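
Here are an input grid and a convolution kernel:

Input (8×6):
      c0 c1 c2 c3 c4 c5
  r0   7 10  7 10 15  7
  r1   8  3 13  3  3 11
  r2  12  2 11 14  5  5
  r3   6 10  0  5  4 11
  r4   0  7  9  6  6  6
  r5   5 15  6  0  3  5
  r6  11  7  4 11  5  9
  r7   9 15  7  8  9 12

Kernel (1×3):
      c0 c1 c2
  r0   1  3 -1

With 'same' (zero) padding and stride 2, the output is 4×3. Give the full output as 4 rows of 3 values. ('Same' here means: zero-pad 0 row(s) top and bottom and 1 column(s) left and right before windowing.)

11 21 48
34 21 24
-7 28 18
26 8 17

Output[0,0]: The receptive field on the zero-padded input at this output position is [0 7 10]. Elementwise product with the kernel and sum: 0·1 + 7·3 + 10·-1.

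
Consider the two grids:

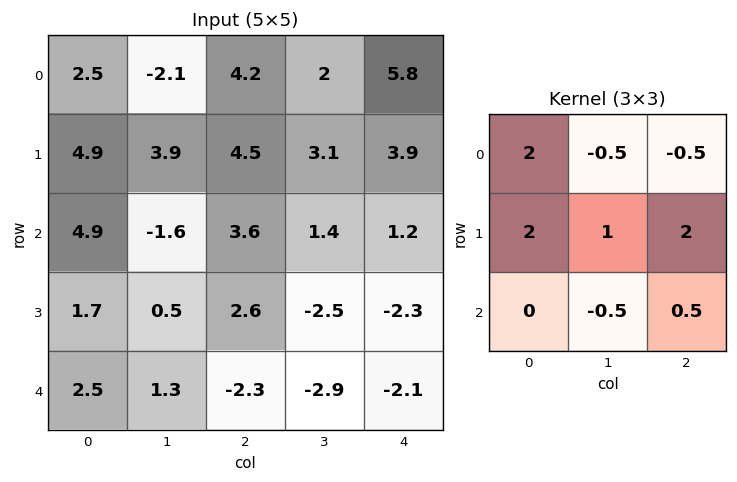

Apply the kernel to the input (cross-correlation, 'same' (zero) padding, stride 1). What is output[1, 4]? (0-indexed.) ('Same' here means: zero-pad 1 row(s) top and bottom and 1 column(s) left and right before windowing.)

10.6

The receptive field on the zero-padded input at this output position is [2 5.8 0 / 3.1 3.9 0 / 1.4 1.2 0]. Elementwise product with the kernel and sum: 2·2 + 5.8·-0.5 + 0·-0.5 + 3.1·2 + 3.9·1 + 0·2 + 1.2·-0.5 + 0·0.5.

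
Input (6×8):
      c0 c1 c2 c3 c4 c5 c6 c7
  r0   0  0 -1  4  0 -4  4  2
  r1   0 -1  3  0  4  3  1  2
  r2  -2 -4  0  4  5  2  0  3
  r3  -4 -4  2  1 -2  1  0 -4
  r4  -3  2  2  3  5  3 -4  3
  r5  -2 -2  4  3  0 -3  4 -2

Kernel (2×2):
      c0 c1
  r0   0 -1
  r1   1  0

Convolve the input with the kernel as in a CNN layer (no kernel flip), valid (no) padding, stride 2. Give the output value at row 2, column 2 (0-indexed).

-3

The receptive field on the input at this output position is [5 3 / 0 -3]. Elementwise product with the kernel and sum: 3·-1 + 0·1.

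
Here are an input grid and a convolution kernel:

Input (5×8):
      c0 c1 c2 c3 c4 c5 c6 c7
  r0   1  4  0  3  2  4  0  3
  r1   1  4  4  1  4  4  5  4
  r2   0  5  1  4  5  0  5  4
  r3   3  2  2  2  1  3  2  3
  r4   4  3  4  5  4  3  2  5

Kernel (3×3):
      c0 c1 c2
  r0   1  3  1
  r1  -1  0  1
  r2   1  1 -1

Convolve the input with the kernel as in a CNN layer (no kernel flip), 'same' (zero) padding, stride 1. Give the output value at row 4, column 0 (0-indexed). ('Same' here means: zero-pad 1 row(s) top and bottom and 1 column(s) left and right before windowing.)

The receptive field on the zero-padded input at this output position is [0 3 2 / 0 4 3 / 0 0 0]. Elementwise product with the kernel and sum: 0·1 + 3·3 + 2·1 + 0·-1 + 3·1 + 0·1 + 0·1 + 0·-1.

14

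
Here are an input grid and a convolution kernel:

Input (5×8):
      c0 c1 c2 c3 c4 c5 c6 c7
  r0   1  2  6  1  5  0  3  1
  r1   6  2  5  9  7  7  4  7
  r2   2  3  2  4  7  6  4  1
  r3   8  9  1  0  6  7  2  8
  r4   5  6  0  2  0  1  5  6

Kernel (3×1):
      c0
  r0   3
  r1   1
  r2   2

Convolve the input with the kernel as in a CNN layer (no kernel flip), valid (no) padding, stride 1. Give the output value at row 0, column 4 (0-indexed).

The receptive field on the input at this output position is [5 / 7 / 7]. Elementwise product with the kernel and sum: 5·3 + 7·1 + 7·2.

36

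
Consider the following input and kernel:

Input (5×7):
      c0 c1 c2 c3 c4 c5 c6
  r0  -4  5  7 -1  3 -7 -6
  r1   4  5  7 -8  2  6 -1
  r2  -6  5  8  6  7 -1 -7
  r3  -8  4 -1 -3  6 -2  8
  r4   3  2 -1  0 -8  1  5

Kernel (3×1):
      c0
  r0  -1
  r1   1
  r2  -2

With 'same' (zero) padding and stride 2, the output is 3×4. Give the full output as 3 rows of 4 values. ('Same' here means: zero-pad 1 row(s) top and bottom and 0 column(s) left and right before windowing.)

-12 -7 -1 -4
6 3 -7 -22
11 0 -14 -3

Output[0,0]: The receptive field on the zero-padded input at this output position is [0 / -4 / 4]. Elementwise product with the kernel and sum: 0·-1 + -4·1 + 4·-2.
Output[0,1]: The receptive field on the zero-padded input at this output position is [0 / 7 / 7]. Elementwise product with the kernel and sum: 0·-1 + 7·1 + 7·-2.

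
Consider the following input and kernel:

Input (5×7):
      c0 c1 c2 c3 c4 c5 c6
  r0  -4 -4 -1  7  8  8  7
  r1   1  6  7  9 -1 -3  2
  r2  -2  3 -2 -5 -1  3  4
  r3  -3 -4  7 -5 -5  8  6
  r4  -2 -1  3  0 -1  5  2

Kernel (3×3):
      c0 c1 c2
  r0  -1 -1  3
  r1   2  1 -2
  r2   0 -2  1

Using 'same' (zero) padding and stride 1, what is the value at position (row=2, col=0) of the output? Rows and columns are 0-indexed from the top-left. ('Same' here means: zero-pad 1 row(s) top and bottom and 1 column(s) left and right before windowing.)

The receptive field on the zero-padded input at this output position is [0 1 6 / 0 -2 3 / 0 -3 -4]. Elementwise product with the kernel and sum: 0·-1 + 1·-1 + 6·3 + 0·2 + -2·1 + 3·-2 + -3·-2 + -4·1.

11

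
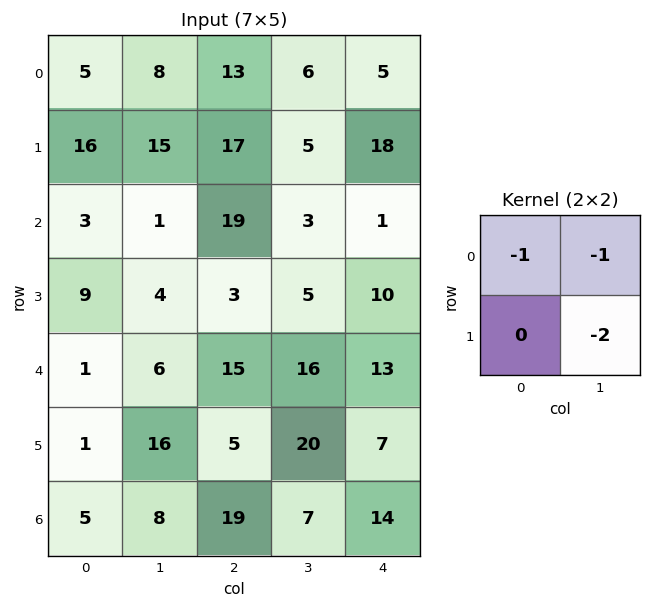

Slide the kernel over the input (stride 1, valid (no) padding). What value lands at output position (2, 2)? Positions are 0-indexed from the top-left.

The receptive field on the input at this output position is [19 3 / 3 5]. Elementwise product with the kernel and sum: 19·-1 + 3·-1 + 5·-2.

-32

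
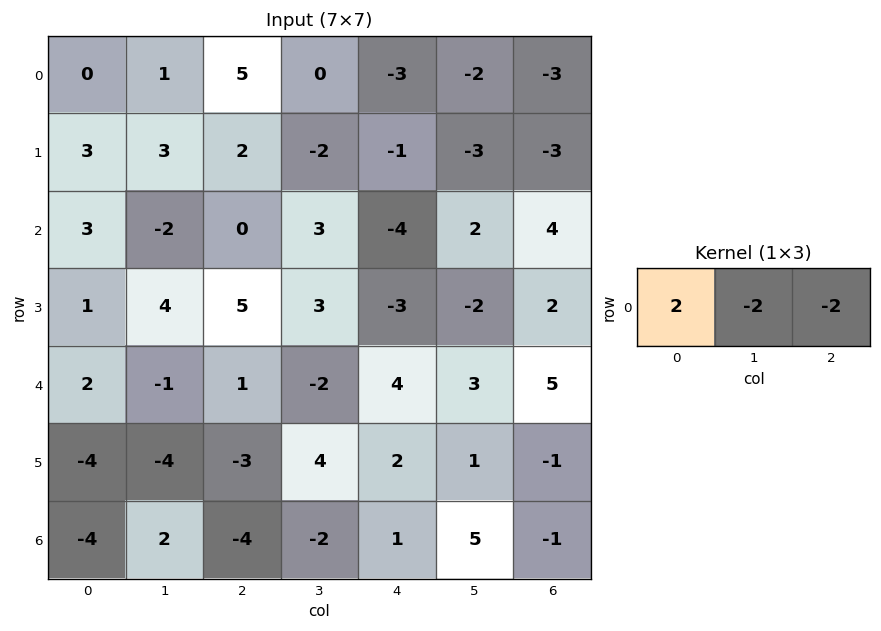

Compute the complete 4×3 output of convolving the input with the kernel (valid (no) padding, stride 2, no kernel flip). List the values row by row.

Output[0,0]: The receptive field on the input at this output position is [0 1 5]. Elementwise product with the kernel and sum: 0·2 + 1·-2 + 5·-2.
Output[0,1]: The receptive field on the input at this output position is [5 0 -3]. Elementwise product with the kernel and sum: 5·2 + 0·-2 + -3·-2.

-12 16 4
10 2 -20
4 -2 -8
-4 -6 -6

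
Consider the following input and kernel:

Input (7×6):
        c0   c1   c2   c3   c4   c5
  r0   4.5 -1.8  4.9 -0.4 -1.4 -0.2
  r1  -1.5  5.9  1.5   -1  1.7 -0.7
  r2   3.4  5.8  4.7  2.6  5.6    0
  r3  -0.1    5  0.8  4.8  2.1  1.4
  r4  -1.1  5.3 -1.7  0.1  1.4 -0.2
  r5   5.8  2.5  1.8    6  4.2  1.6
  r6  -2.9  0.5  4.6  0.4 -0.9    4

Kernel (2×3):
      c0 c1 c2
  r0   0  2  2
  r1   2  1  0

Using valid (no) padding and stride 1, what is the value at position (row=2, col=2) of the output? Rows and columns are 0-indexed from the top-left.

The receptive field on the input at this output position is [4.7 2.6 5.6 / 0.8 4.8 2.1]. Elementwise product with the kernel and sum: 2.6·2 + 5.6·2 + 0.8·2 + 4.8·1.

22.8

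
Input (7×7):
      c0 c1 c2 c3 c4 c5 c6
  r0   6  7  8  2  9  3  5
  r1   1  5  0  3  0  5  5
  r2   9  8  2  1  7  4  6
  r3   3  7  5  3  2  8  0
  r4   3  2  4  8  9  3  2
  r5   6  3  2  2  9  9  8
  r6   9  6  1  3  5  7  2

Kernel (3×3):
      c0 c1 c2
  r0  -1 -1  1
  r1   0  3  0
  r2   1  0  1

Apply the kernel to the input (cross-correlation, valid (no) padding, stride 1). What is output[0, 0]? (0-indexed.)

21

The receptive field on the input at this output position is [6 7 8 / 1 5 0 / 9 8 2]. Elementwise product with the kernel and sum: 6·-1 + 7·-1 + 8·1 + 5·3 + 9·1 + 2·1.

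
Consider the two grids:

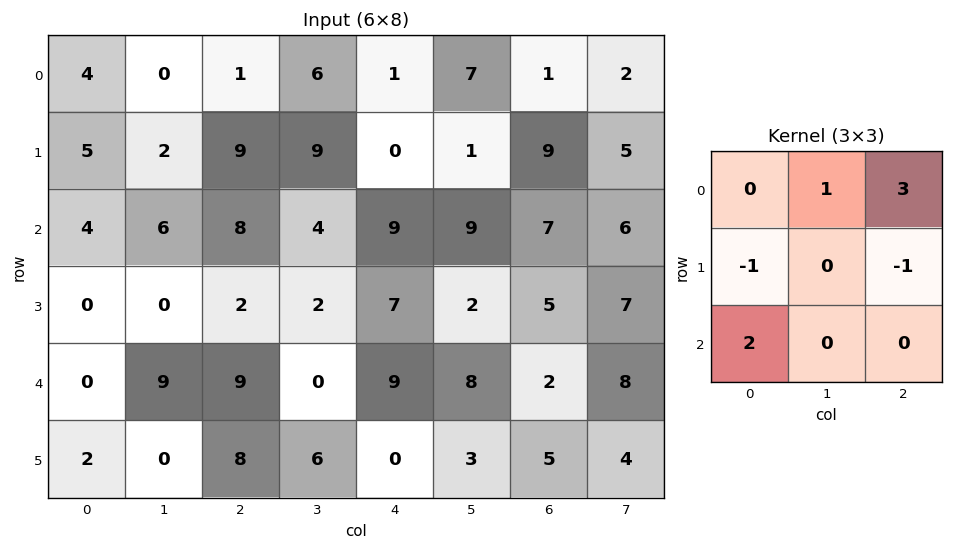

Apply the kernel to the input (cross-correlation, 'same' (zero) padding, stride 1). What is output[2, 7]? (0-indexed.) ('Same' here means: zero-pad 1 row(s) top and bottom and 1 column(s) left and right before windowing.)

The receptive field on the zero-padded input at this output position is [9 5 0 / 7 6 0 / 5 7 0]. Elementwise product with the kernel and sum: 5·1 + 0·3 + 7·-1 + 0·-1 + 5·2.

8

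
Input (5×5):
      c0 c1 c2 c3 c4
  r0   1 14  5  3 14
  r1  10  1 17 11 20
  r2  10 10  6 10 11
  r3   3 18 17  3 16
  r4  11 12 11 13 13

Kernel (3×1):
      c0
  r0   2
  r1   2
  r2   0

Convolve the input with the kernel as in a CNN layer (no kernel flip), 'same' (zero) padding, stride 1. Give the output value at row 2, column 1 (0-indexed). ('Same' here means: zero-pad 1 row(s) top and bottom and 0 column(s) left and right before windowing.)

22

The receptive field on the zero-padded input at this output position is [1 / 10 / 18]. Elementwise product with the kernel and sum: 1·2 + 10·2.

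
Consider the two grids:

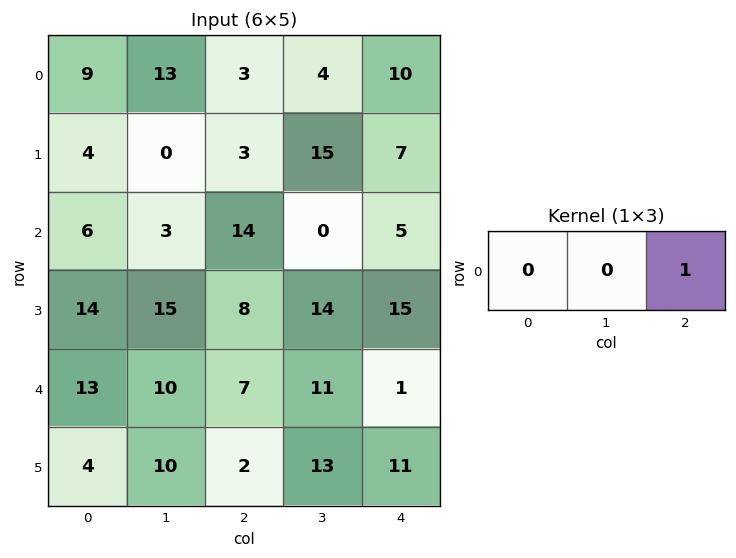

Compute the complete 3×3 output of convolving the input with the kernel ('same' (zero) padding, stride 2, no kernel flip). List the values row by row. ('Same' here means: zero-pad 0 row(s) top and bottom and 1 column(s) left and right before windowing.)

Output[0,0]: The receptive field on the zero-padded input at this output position is [0 9 13]. Elementwise product with the kernel and sum: 13·1.
Output[0,1]: The receptive field on the zero-padded input at this output position is [13 3 4]. Elementwise product with the kernel and sum: 4·1.

13 4 0
3 0 0
10 11 0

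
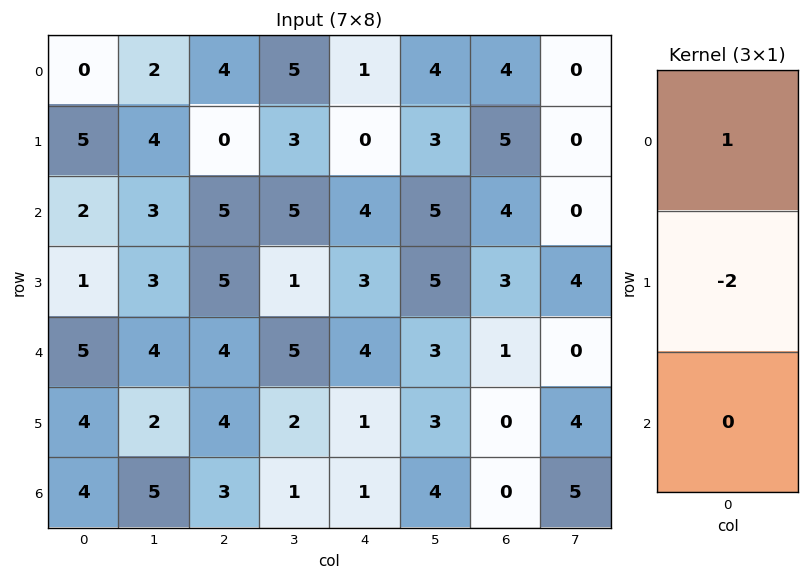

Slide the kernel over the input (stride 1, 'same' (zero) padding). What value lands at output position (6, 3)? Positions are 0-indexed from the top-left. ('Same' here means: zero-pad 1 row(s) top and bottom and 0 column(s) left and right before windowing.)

The receptive field on the zero-padded input at this output position is [2 / 1 / 0]. Elementwise product with the kernel and sum: 2·1 + 1·-2.

0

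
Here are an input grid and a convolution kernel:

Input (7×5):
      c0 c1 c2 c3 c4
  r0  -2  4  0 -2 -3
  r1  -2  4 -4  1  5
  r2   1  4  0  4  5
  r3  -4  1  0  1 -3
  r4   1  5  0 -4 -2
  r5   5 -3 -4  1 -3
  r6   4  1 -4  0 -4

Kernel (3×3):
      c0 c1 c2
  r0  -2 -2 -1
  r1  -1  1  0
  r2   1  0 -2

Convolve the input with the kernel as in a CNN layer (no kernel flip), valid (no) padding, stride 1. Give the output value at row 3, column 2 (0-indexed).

The receptive field on the input at this output position is [0 1 -3 / 0 -4 -2 / -4 1 -3]. Elementwise product with the kernel and sum: 0·-2 + 1·-2 + -3·-1 + 0·-1 + -4·1 + -4·1 + -3·-2.

-1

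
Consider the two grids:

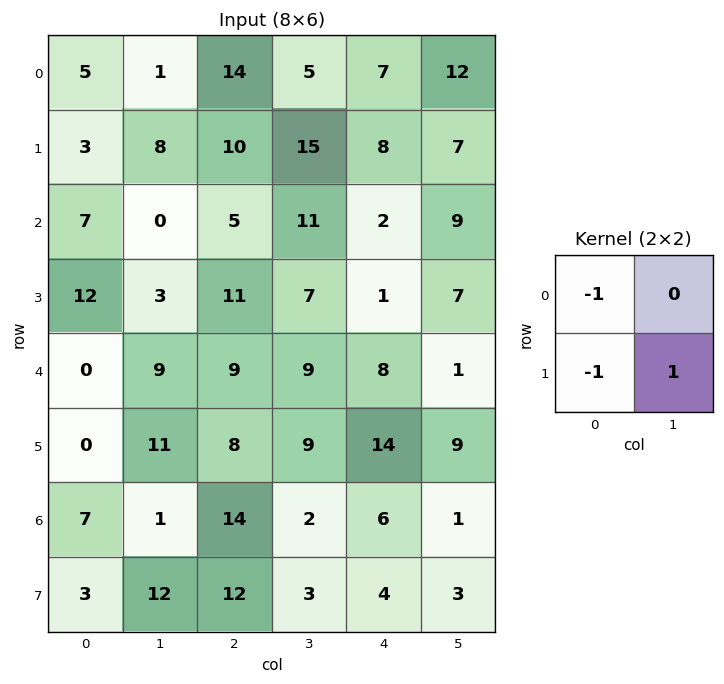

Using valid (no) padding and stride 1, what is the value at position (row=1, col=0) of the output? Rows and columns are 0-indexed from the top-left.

The receptive field on the input at this output position is [3 8 / 7 0]. Elementwise product with the kernel and sum: 3·-1 + 7·-1 + 0·1.

-10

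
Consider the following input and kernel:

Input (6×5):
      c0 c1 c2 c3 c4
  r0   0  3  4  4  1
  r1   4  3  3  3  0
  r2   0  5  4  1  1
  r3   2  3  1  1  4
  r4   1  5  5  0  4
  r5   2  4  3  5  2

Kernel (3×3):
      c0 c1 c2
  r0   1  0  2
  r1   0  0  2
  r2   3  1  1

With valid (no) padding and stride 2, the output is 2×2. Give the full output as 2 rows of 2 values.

23 20
23 33

Output[0,0]: The receptive field on the input at this output position is [0 3 4 / 4 3 3 / 0 5 4]. Elementwise product with the kernel and sum: 0·1 + 4·2 + 3·2 + 0·3 + 5·1 + 4·1.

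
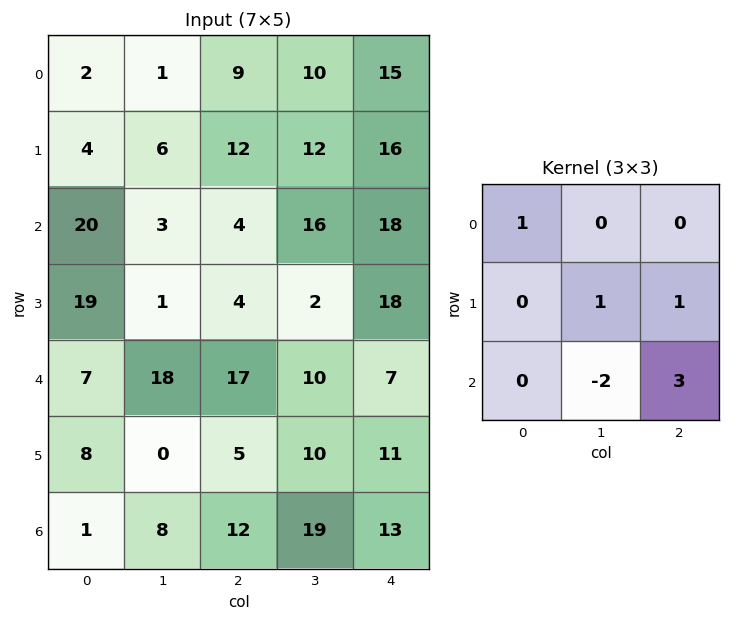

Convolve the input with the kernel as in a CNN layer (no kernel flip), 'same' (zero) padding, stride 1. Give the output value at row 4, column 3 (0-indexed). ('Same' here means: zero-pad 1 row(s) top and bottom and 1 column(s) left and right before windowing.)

34

The receptive field on the zero-padded input at this output position is [4 2 18 / 17 10 7 / 5 10 11]. Elementwise product with the kernel and sum: 4·1 + 10·1 + 7·1 + 10·-2 + 11·3.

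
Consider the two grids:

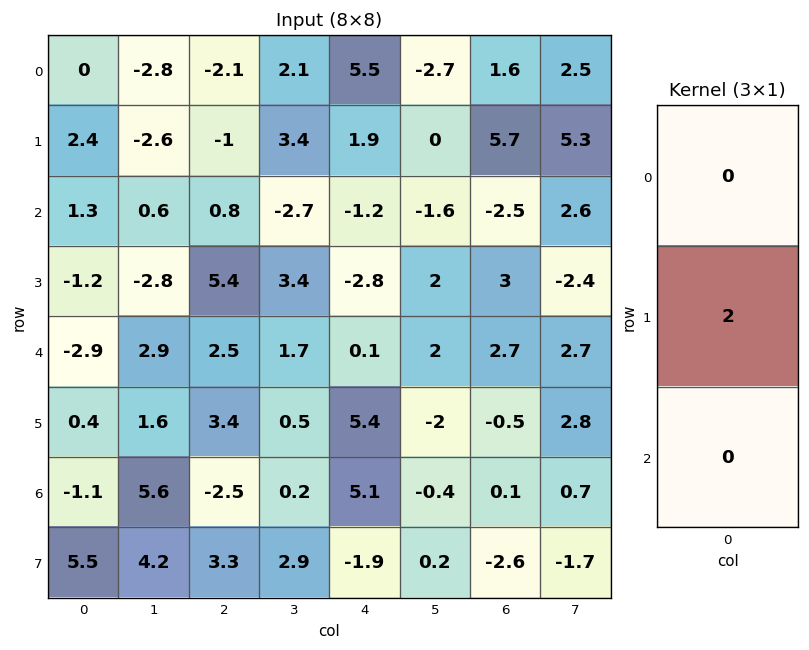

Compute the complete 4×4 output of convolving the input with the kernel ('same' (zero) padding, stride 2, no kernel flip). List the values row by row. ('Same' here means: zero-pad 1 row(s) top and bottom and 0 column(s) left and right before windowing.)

0 -4.2 11 3.2
2.6 1.6 -2.4 -5
-5.8 5 0.2 5.4
-2.2 -5 10.2 0.2

Output[0,0]: The receptive field on the zero-padded input at this output position is [0 / 0 / 2.4]. Elementwise product with the kernel and sum: 0·2.
Output[0,1]: The receptive field on the zero-padded input at this output position is [0 / -2.1 / -1]. Elementwise product with the kernel and sum: -2.1·2.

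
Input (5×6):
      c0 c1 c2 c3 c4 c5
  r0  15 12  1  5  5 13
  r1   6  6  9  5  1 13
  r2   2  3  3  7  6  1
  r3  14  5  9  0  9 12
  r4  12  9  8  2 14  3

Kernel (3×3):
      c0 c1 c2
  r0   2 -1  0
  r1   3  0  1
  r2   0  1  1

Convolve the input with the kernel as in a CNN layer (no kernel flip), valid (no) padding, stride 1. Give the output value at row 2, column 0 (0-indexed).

69

The receptive field on the input at this output position is [2 3 3 / 14 5 9 / 12 9 8]. Elementwise product with the kernel and sum: 2·2 + 3·-1 + 14·3 + 9·1 + 9·1 + 8·1.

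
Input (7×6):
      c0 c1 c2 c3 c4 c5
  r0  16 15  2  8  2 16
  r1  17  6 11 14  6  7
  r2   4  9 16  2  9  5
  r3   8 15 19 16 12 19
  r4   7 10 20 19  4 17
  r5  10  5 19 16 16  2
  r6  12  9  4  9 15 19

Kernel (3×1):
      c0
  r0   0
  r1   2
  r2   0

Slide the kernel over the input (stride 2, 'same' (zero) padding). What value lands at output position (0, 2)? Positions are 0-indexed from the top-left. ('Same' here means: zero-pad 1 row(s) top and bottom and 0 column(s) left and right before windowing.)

4

The receptive field on the zero-padded input at this output position is [0 / 2 / 6]. Elementwise product with the kernel and sum: 2·2.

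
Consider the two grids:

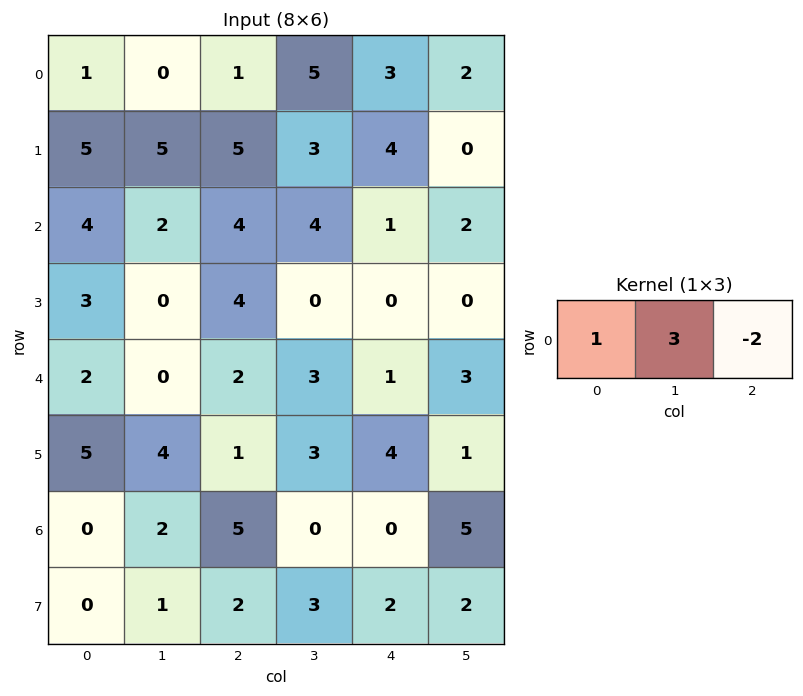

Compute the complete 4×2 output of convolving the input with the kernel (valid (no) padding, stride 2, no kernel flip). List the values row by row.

Output[0,0]: The receptive field on the input at this output position is [1 0 1]. Elementwise product with the kernel and sum: 1·1 + 0·3 + 1·-2.

-1 10
2 14
-2 9
-4 5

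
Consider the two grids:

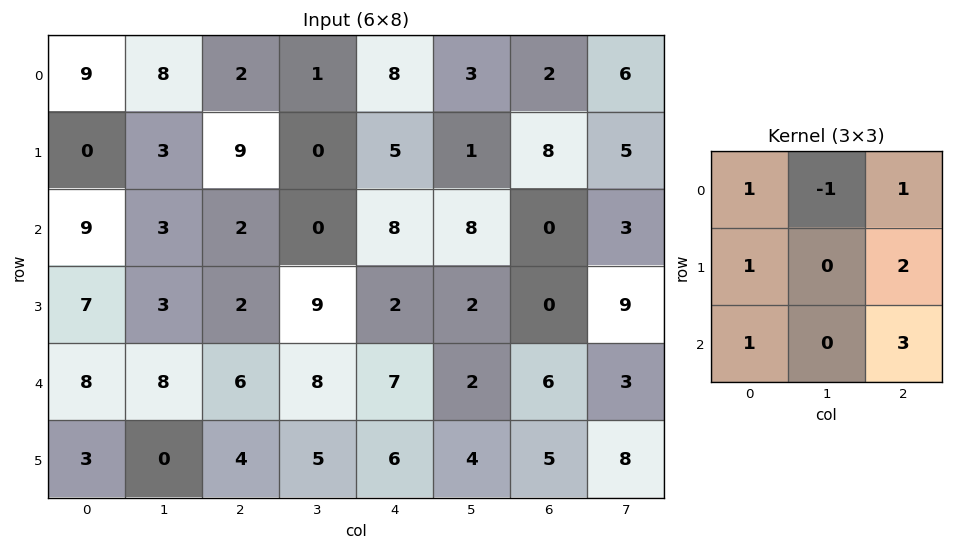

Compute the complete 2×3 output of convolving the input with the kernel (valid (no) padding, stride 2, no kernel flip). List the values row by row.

Output[0,0]: The receptive field on the input at this output position is [9 8 2 / 0 3 9 / 9 3 2]. Elementwise product with the kernel and sum: 9·1 + 8·-1 + 2·1 + 0·1 + 9·2 + 9·1 + 2·3.

36 54 36
45 43 27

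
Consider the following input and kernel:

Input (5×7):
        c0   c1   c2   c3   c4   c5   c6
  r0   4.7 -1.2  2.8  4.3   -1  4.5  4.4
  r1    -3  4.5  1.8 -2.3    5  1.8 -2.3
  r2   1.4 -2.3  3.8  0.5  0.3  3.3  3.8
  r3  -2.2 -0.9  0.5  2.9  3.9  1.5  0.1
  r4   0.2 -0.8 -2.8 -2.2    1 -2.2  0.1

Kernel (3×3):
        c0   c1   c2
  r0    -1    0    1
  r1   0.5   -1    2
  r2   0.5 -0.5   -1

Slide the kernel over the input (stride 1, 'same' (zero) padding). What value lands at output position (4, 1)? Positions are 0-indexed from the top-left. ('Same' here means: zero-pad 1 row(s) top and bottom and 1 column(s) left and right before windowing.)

-2

The receptive field on the zero-padded input at this output position is [-2.2 -0.9 0.5 / 0.2 -0.8 -2.8 / 0 0 0]. Elementwise product with the kernel and sum: -2.2·-1 + 0.5·1 + 0.2·0.5 + -0.8·-1 + -2.8·2 + 0·0.5 + 0·-0.5 + 0·-1.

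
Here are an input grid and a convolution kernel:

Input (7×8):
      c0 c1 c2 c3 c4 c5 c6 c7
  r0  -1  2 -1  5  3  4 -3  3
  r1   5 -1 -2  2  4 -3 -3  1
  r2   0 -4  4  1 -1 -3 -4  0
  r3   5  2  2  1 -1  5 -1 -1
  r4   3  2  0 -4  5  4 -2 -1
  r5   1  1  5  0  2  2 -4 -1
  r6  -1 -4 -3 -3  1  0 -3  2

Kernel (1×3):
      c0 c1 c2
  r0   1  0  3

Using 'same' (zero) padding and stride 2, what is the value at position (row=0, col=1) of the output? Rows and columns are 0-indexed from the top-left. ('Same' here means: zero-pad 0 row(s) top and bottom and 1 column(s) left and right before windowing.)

The receptive field on the zero-padded input at this output position is [2 -1 5]. Elementwise product with the kernel and sum: 2·1 + 5·3.

17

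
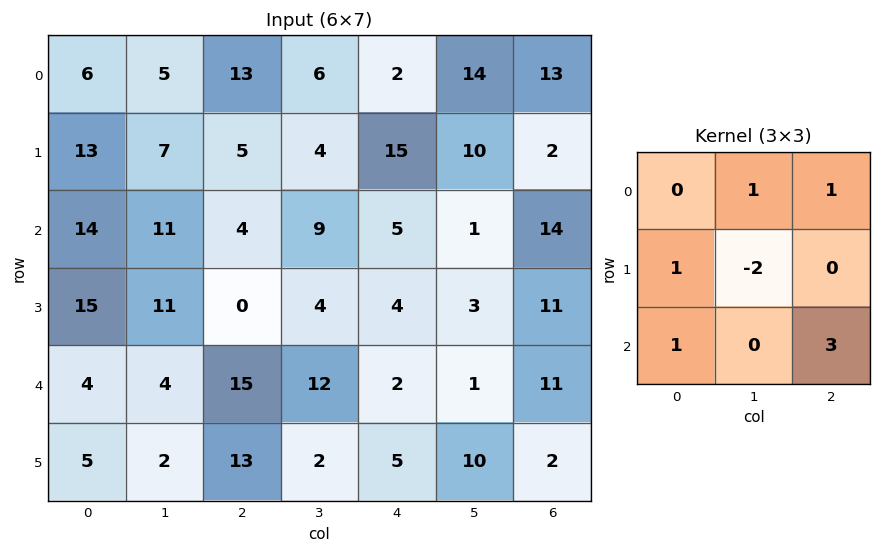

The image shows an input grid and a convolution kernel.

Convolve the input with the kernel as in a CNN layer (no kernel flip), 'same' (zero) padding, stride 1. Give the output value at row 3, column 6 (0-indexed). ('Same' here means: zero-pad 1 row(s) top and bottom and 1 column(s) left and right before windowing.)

-4

The receptive field on the zero-padded input at this output position is [1 14 0 / 3 11 0 / 1 11 0]. Elementwise product with the kernel and sum: 14·1 + 0·1 + 3·1 + 11·-2 + 1·1 + 0·3.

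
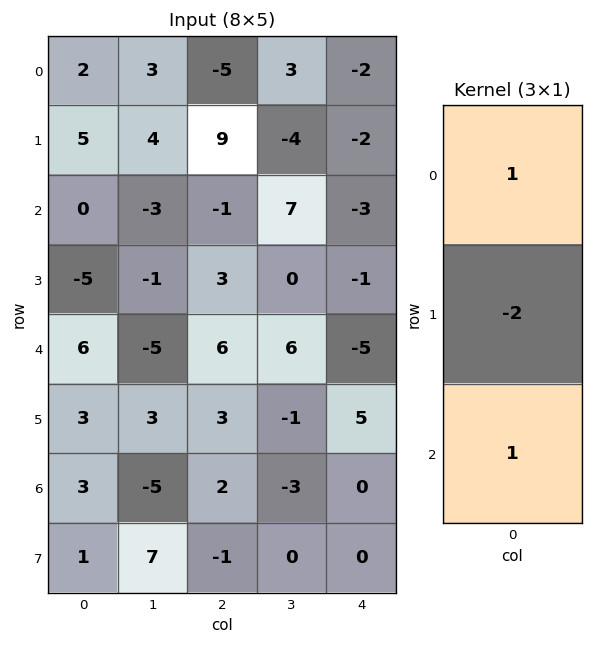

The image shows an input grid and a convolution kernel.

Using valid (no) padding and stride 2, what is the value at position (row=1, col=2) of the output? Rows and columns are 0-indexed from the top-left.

-6

The receptive field on the input at this output position is [-3 / -1 / -5]. Elementwise product with the kernel and sum: -3·1 + -1·-2 + -5·1.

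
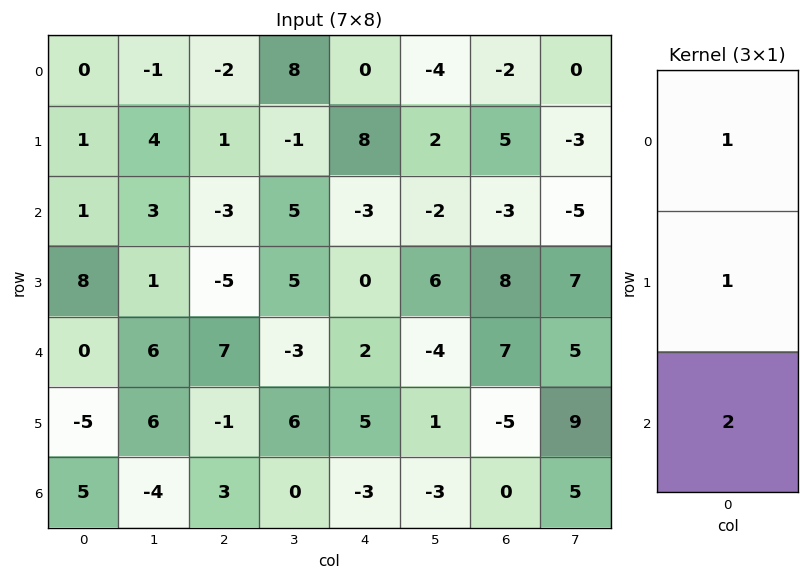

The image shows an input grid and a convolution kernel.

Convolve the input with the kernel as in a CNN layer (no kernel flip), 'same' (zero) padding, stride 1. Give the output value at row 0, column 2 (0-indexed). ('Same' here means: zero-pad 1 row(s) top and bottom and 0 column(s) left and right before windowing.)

The receptive field on the zero-padded input at this output position is [0 / -2 / 1]. Elementwise product with the kernel and sum: 0·1 + -2·1 + 1·2.

0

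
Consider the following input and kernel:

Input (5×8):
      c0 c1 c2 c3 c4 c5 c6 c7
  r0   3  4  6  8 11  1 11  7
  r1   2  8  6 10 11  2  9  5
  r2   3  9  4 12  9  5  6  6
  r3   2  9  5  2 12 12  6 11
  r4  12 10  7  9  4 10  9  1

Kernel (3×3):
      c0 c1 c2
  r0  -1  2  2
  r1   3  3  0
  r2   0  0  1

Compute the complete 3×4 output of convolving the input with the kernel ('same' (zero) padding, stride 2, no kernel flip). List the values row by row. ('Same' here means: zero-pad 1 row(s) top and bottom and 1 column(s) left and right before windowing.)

Output[0,0]: The receptive field on the zero-padded input at this output position is [0 0 0 / 0 3 4 / 0 2 8]. Elementwise product with the kernel and sum: 0·-1 + 0·2 + 0·2 + 0·3 + 3·3 + 8·1.

17 40 59 41
38 65 91 70
58 56 85 79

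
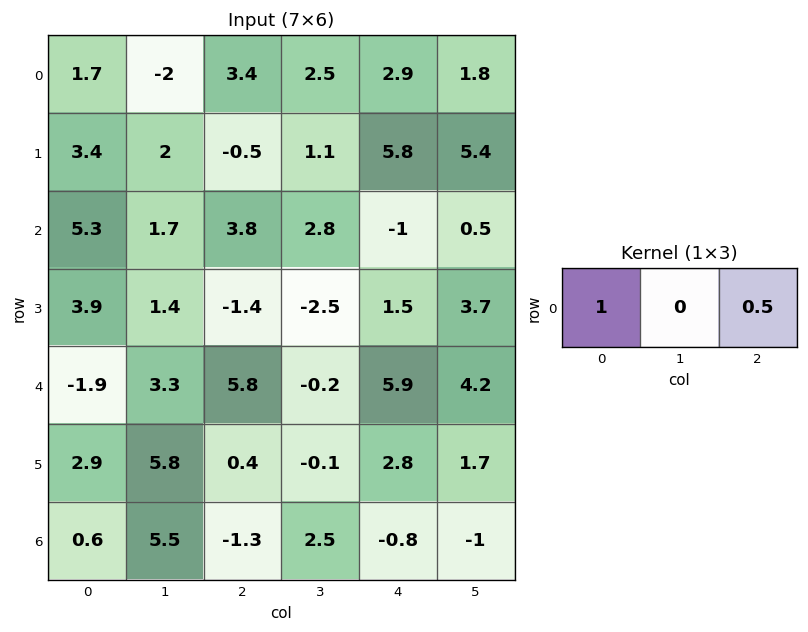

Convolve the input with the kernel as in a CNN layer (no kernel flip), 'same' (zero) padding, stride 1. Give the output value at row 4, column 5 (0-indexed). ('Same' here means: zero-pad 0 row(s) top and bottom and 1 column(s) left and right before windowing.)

The receptive field on the zero-padded input at this output position is [5.9 4.2 0]. Elementwise product with the kernel and sum: 5.9·1 + 0·0.5.

5.9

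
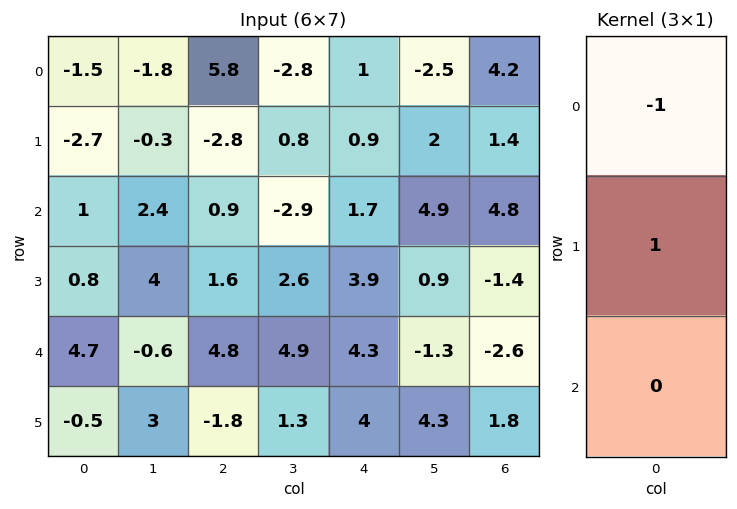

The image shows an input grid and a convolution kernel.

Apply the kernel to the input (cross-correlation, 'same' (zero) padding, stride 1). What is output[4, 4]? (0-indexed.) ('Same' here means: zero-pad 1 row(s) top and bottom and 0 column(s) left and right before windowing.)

The receptive field on the zero-padded input at this output position is [3.9 / 4.3 / 4]. Elementwise product with the kernel and sum: 3.9·-1 + 4.3·1.

0.4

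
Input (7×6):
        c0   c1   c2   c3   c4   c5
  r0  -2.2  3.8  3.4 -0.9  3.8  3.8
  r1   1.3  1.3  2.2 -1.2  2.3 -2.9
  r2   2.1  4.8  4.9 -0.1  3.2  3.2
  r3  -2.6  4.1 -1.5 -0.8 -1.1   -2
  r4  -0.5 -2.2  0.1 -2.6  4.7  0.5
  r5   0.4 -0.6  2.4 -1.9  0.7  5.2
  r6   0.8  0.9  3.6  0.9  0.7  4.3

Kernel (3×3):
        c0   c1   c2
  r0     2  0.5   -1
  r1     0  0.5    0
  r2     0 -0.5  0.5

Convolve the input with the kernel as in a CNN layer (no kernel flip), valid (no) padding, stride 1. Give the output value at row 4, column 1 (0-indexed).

-1.9

The receptive field on the input at this output position is [-2.2 0.1 -2.6 / -0.6 2.4 -1.9 / 0.9 3.6 0.9]. Elementwise product with the kernel and sum: -2.2·2 + 0.1·0.5 + -2.6·-1 + 2.4·0.5 + 3.6·-0.5 + 0.9·0.5.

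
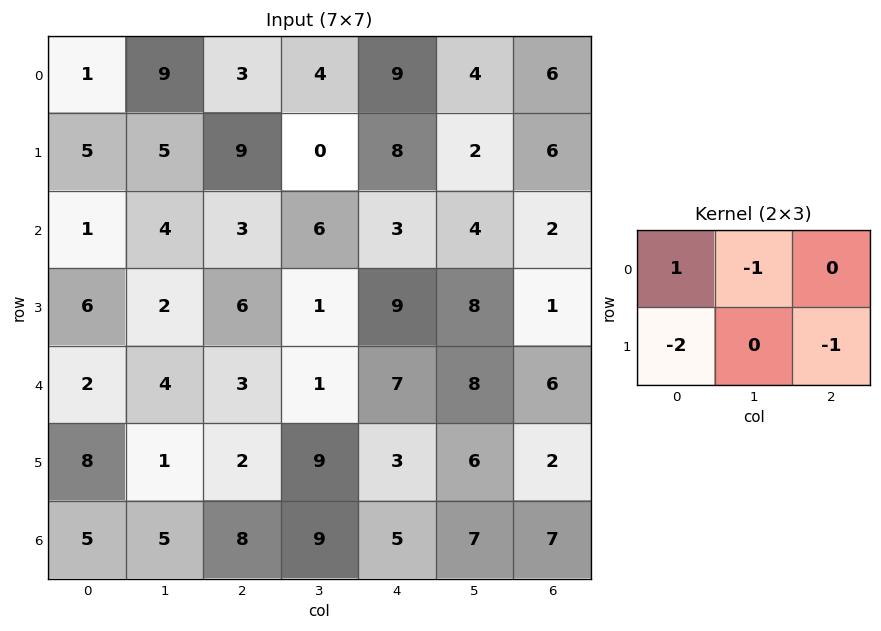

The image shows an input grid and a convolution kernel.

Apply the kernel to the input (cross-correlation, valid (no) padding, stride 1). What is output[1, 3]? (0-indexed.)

The receptive field on the input at this output position is [0 8 2 / 6 3 4]. Elementwise product with the kernel and sum: 0·1 + 8·-1 + 6·-2 + 4·-1.

-24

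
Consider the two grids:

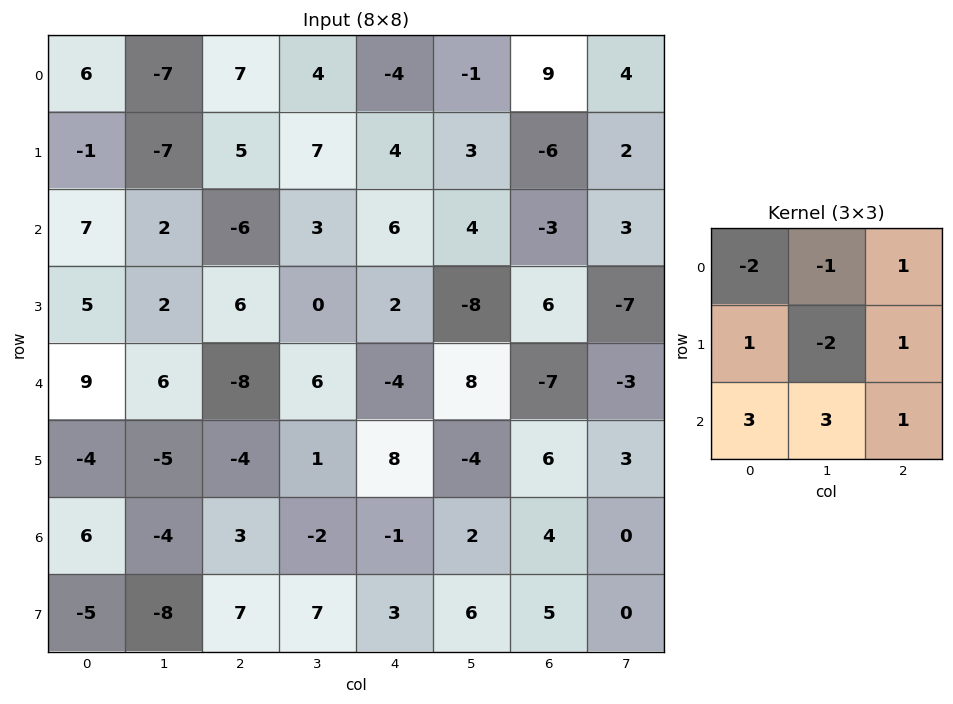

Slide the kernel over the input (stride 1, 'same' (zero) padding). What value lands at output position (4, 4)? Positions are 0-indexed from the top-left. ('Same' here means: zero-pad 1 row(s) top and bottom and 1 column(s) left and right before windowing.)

35

The receptive field on the zero-padded input at this output position is [0 2 -8 / 6 -4 8 / 1 8 -4]. Elementwise product with the kernel and sum: 0·-2 + 2·-1 + -8·1 + 6·1 + -4·-2 + 8·1 + 1·3 + 8·3 + -4·1.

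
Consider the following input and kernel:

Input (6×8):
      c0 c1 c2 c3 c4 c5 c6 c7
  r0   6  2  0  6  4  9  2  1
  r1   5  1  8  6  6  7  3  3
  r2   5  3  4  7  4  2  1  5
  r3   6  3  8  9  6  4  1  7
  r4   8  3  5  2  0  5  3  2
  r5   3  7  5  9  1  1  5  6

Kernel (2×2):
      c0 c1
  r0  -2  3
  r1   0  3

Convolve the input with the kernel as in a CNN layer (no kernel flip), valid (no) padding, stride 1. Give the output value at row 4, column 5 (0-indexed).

The receptive field on the input at this output position is [5 3 / 1 5]. Elementwise product with the kernel and sum: 5·-2 + 3·3 + 5·3.

14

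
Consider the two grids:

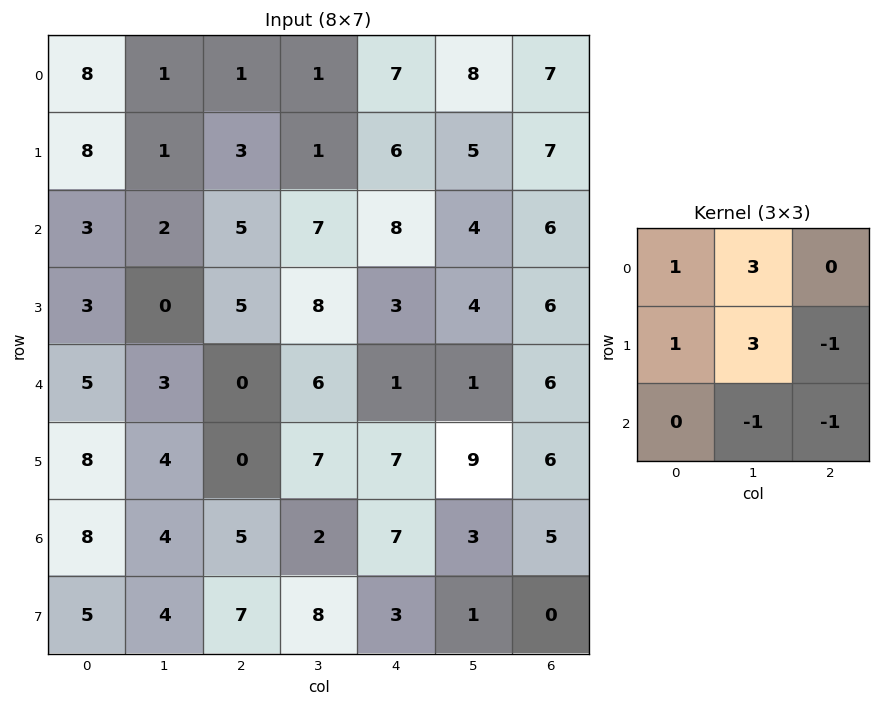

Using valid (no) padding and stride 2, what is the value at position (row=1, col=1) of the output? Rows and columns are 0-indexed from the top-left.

45

The receptive field on the input at this output position is [5 7 8 / 5 8 3 / 0 6 1]. Elementwise product with the kernel and sum: 5·1 + 7·3 + 5·1 + 8·3 + 3·-1 + 6·-1 + 1·-1.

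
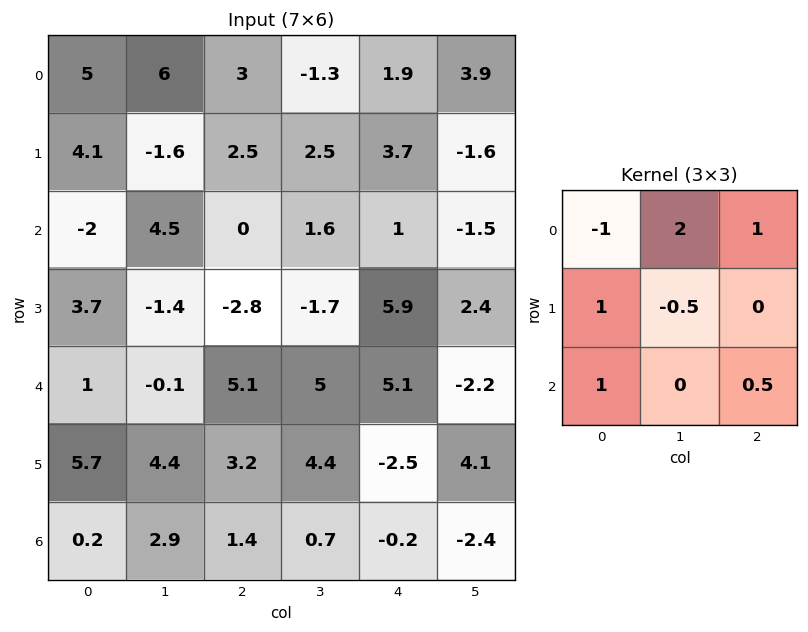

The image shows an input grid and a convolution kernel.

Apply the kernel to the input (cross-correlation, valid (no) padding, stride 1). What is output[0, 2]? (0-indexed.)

The receptive field on the input at this output position is [3 -1.3 1.9 / 2.5 2.5 3.7 / 0 1.6 1]. Elementwise product with the kernel and sum: 3·-1 + -1.3·2 + 1.9·1 + 2.5·1 + 2.5·-0.5 + 0·1 + 1·0.5.

-1.95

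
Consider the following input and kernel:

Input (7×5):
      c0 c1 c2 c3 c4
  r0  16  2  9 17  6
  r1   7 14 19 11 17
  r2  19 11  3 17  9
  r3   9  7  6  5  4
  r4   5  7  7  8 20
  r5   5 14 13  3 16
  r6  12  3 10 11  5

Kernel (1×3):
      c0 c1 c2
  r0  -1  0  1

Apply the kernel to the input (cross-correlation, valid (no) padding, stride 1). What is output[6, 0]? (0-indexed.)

-2

The receptive field on the input at this output position is [12 3 10]. Elementwise product with the kernel and sum: 12·-1 + 10·1.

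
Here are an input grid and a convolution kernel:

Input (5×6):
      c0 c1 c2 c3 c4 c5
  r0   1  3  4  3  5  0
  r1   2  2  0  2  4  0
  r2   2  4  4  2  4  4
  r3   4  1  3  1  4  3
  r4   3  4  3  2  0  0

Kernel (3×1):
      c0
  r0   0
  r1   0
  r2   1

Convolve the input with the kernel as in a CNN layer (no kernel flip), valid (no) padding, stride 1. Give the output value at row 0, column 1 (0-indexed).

The receptive field on the input at this output position is [3 / 2 / 4]. Elementwise product with the kernel and sum: 4·1.

4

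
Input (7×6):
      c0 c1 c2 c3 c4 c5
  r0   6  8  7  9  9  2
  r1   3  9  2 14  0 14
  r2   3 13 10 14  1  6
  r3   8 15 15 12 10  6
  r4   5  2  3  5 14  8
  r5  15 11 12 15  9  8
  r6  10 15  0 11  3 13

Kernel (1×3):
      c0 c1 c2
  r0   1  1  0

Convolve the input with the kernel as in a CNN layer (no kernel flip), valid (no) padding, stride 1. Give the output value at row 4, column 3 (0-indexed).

The receptive field on the input at this output position is [5 14 8]. Elementwise product with the kernel and sum: 5·1 + 14·1.

19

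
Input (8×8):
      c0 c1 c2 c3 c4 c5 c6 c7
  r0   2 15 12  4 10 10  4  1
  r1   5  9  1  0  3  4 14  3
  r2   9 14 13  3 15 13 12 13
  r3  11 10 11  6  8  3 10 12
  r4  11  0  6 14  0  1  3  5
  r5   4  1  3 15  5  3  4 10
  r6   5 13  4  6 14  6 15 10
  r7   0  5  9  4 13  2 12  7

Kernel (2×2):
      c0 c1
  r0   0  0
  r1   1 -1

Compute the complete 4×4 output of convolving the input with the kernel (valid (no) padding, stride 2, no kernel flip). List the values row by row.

Output[0,0]: The receptive field on the input at this output position is [2 15 / 5 9]. Elementwise product with the kernel and sum: 5·1 + 9·-1.

-4 1 -1 11
1 5 5 -2
3 -12 2 -6
-5 5 11 5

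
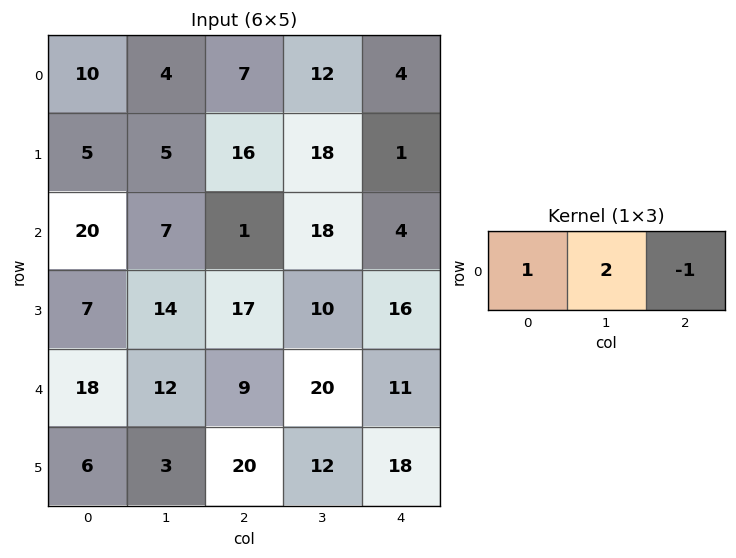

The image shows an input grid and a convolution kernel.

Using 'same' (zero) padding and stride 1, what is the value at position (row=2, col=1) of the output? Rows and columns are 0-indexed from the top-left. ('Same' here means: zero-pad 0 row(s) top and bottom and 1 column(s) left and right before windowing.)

33

The receptive field on the zero-padded input at this output position is [20 7 1]. Elementwise product with the kernel and sum: 20·1 + 7·2 + 1·-1.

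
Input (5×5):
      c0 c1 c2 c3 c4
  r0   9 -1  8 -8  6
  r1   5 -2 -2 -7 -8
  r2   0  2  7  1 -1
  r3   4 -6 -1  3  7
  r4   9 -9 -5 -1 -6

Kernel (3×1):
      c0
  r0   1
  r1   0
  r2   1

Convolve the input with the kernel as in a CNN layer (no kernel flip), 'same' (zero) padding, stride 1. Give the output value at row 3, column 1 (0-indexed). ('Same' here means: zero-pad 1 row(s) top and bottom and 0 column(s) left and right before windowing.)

-7

The receptive field on the zero-padded input at this output position is [2 / -6 / -9]. Elementwise product with the kernel and sum: 2·1 + -9·1.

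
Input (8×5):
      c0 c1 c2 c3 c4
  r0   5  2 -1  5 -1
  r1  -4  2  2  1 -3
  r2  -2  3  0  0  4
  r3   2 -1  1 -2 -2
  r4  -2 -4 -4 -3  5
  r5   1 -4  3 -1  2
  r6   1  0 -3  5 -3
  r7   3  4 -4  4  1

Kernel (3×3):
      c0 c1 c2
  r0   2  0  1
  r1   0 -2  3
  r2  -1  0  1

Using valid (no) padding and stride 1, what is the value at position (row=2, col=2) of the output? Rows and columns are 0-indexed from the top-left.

11

The receptive field on the input at this output position is [0 0 4 / 1 -2 -2 / -4 -3 5]. Elementwise product with the kernel and sum: 0·2 + 4·1 + -2·-2 + -2·3 + -4·-1 + 5·1.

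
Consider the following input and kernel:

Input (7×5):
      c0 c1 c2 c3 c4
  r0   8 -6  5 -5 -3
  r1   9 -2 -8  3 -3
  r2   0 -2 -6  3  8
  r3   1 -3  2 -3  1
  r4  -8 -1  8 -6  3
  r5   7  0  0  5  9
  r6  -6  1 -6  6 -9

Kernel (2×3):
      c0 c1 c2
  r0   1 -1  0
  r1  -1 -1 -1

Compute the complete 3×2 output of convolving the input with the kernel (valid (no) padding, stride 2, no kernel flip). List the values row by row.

15 18
2 -9
-14 0

Output[0,0]: The receptive field on the input at this output position is [8 -6 5 / 9 -2 -8]. Elementwise product with the kernel and sum: 8·1 + -6·-1 + 9·-1 + -2·-1 + -8·-1.
Output[0,1]: The receptive field on the input at this output position is [5 -5 -3 / -8 3 -3]. Elementwise product with the kernel and sum: 5·1 + -5·-1 + -8·-1 + 3·-1 + -3·-1.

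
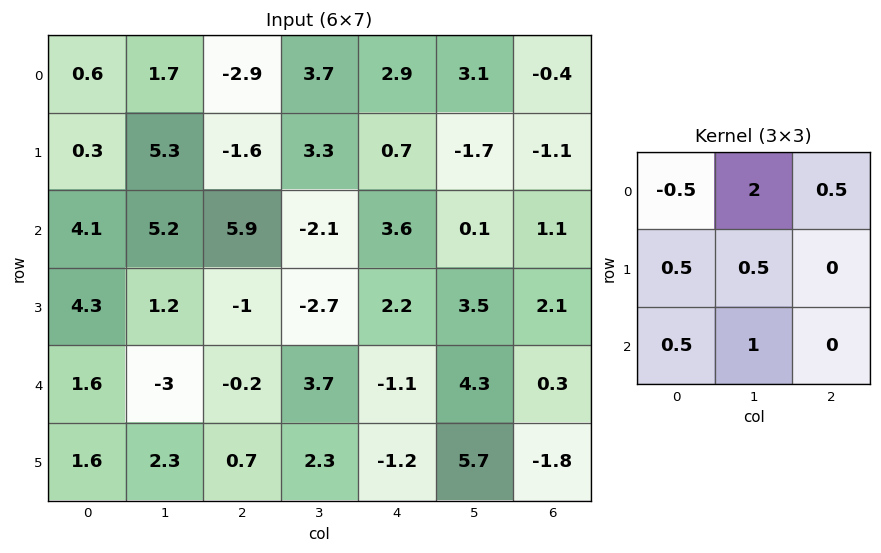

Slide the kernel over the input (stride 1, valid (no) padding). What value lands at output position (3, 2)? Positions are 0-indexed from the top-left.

The receptive field on the input at this output position is [-1 -2.7 2.2 / -0.2 3.7 -1.1 / 0.7 2.3 -1.2]. Elementwise product with the kernel and sum: -1·-0.5 + -2.7·2 + 2.2·0.5 + -0.2·0.5 + 3.7·0.5 + 0.7·0.5 + 2.3·1.

0.6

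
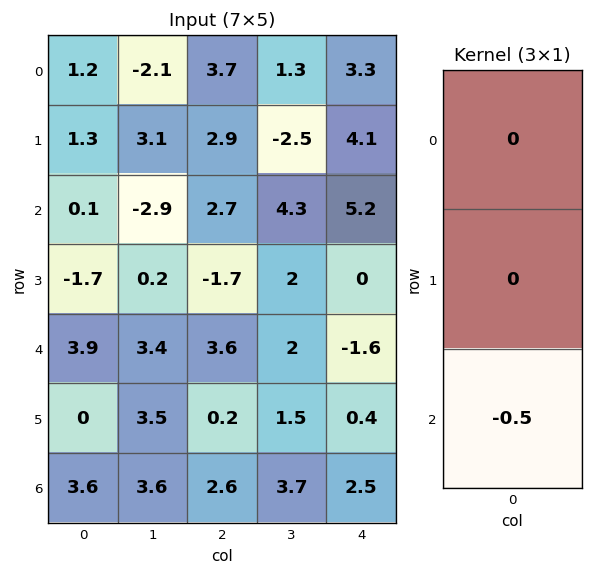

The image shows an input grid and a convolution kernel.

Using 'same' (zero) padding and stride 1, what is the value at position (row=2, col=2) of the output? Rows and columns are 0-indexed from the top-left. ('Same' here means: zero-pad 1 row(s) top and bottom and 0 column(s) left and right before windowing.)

0.85

The receptive field on the zero-padded input at this output position is [2.9 / 2.7 / -1.7]. Elementwise product with the kernel and sum: -1.7·-0.5.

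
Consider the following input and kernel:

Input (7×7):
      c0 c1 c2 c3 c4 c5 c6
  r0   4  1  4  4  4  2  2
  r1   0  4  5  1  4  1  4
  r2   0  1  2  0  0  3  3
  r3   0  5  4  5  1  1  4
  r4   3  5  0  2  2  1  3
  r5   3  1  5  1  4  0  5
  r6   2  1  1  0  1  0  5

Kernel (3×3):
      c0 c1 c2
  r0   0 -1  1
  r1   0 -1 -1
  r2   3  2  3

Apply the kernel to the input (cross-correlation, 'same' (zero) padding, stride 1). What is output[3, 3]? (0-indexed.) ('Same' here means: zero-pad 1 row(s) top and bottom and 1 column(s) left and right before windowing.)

4

The receptive field on the zero-padded input at this output position is [2 0 0 / 4 5 1 / 0 2 2]. Elementwise product with the kernel and sum: 0·-1 + 0·1 + 5·-1 + 1·-1 + 0·3 + 2·2 + 2·3.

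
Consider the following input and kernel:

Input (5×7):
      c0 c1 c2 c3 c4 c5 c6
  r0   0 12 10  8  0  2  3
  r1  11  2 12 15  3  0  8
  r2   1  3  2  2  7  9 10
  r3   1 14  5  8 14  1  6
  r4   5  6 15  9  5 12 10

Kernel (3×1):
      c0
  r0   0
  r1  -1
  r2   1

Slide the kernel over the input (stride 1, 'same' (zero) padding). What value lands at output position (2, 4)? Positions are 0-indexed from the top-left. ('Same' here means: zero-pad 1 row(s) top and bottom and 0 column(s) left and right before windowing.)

7

The receptive field on the zero-padded input at this output position is [3 / 7 / 14]. Elementwise product with the kernel and sum: 7·-1 + 14·1.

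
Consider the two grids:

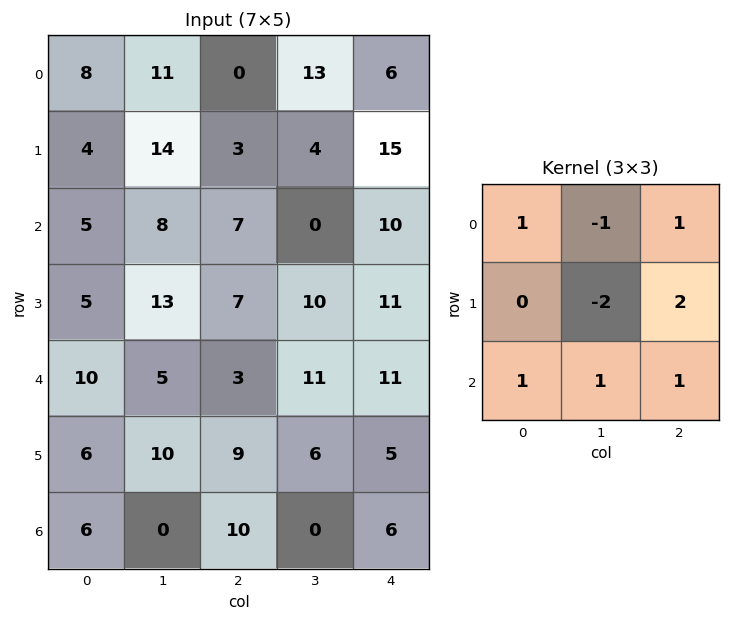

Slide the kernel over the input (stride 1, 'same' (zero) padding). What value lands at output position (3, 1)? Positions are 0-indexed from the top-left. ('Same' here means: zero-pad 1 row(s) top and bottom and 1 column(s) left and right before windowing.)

10

The receptive field on the zero-padded input at this output position is [5 8 7 / 5 13 7 / 10 5 3]. Elementwise product with the kernel and sum: 5·1 + 8·-1 + 7·1 + 13·-2 + 7·2 + 10·1 + 5·1 + 3·1.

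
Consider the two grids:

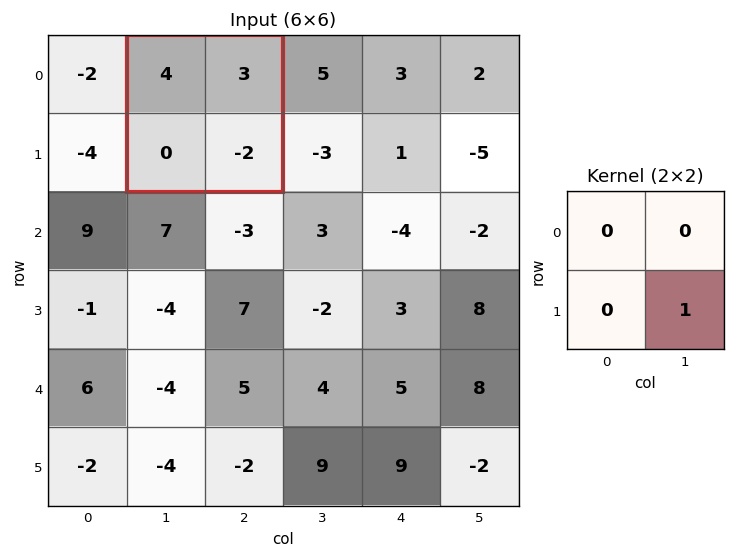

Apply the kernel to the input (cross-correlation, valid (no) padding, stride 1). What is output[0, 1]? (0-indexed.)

-2

The receptive field on the input at this output position is [4 3 / 0 -2]. Elementwise product with the kernel and sum: -2·1.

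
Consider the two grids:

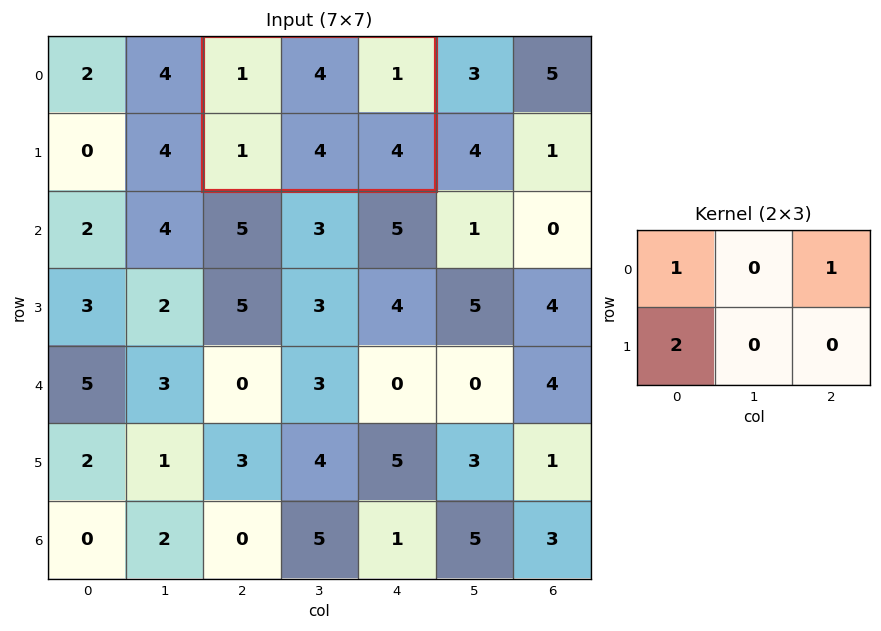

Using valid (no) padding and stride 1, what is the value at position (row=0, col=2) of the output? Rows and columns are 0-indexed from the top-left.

The receptive field on the input at this output position is [1 4 1 / 1 4 4]. Elementwise product with the kernel and sum: 1·1 + 1·1 + 1·2.

4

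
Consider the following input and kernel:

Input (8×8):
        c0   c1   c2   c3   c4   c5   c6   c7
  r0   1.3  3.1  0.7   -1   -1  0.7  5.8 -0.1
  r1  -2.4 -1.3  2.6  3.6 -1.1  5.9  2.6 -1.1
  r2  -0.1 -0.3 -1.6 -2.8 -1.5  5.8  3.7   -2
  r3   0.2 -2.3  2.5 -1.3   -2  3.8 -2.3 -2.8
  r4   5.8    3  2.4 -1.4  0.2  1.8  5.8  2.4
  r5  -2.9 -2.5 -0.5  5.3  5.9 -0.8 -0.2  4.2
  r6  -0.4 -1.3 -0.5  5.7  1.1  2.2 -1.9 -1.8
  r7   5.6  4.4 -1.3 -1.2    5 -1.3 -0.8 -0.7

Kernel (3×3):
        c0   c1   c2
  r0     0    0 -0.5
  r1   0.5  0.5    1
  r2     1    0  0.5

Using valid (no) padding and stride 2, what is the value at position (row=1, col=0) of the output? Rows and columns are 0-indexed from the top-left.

The receptive field on the input at this output position is [-0.1 -0.3 -1.6 / 0.2 -2.3 2.5 / 5.8 3 2.4]. Elementwise product with the kernel and sum: -1.6·-0.5 + 0.2·0.5 + -2.3·0.5 + 2.5·1 + 5.8·1 + 2.4·0.5.

9.25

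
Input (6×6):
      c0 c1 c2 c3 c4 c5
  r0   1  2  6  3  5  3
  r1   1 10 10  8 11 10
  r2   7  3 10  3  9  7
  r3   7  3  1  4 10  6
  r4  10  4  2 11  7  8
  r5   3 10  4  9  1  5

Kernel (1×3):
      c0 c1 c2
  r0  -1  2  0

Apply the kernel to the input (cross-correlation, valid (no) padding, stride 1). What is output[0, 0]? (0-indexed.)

3

The receptive field on the input at this output position is [1 2 6]. Elementwise product with the kernel and sum: 1·-1 + 2·2.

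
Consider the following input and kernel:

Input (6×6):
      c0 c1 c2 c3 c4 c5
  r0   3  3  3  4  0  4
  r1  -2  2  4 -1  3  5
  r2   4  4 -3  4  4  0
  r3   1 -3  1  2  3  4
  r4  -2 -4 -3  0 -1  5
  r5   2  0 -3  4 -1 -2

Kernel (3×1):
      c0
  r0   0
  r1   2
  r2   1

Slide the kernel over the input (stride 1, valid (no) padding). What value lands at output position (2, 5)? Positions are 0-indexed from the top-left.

13

The receptive field on the input at this output position is [0 / 4 / 5]. Elementwise product with the kernel and sum: 4·2 + 5·1.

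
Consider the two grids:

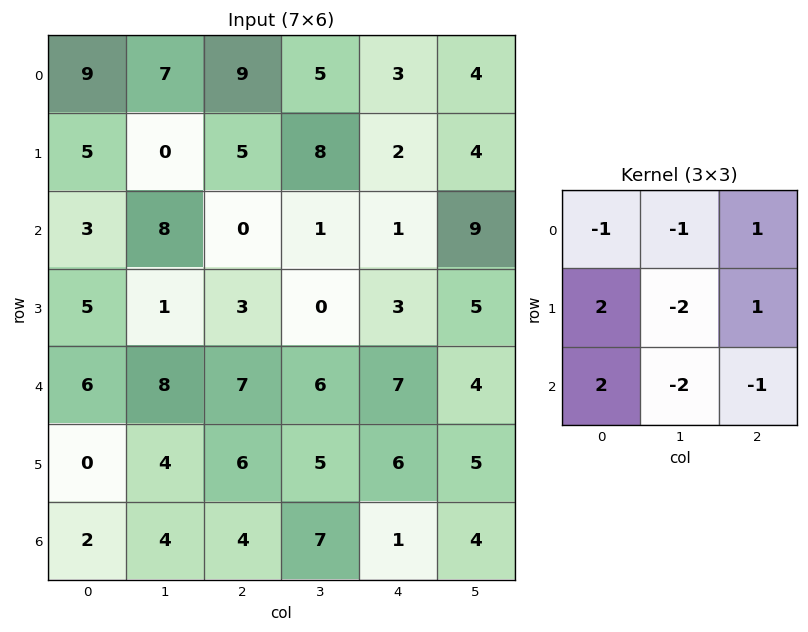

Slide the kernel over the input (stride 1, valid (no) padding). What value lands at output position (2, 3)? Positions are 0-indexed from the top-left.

The receptive field on the input at this output position is [1 1 9 / 0 3 5 / 6 7 4]. Elementwise product with the kernel and sum: 1·-1 + 1·-1 + 9·1 + 0·2 + 3·-2 + 5·1 + 6·2 + 7·-2 + 4·-1.

0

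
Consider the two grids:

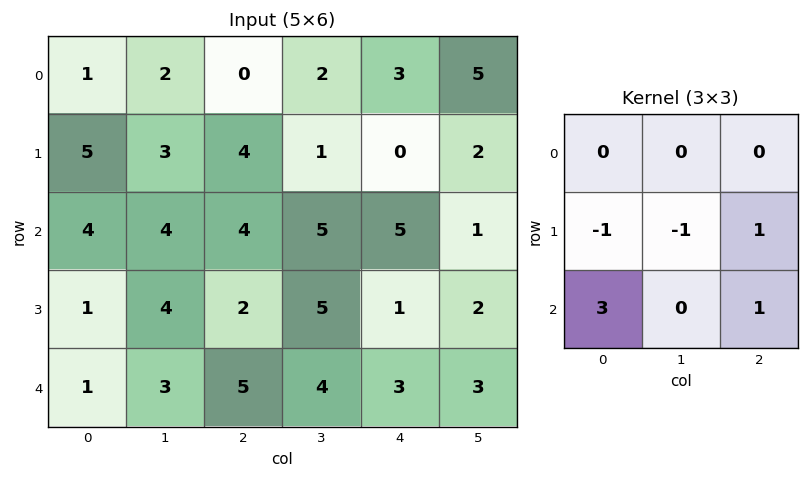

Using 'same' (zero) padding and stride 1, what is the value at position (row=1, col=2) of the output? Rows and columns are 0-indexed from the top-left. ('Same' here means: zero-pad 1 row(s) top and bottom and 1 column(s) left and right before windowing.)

11

The receptive field on the zero-padded input at this output position is [2 0 2 / 3 4 1 / 4 4 5]. Elementwise product with the kernel and sum: 3·-1 + 4·-1 + 1·1 + 4·3 + 5·1.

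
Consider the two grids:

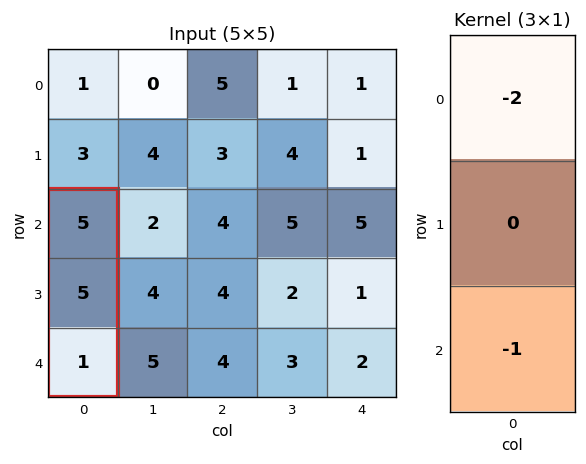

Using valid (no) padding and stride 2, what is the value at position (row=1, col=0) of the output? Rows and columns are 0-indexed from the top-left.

-11

The receptive field on the input at this output position is [5 / 5 / 1]. Elementwise product with the kernel and sum: 5·-2 + 1·-1.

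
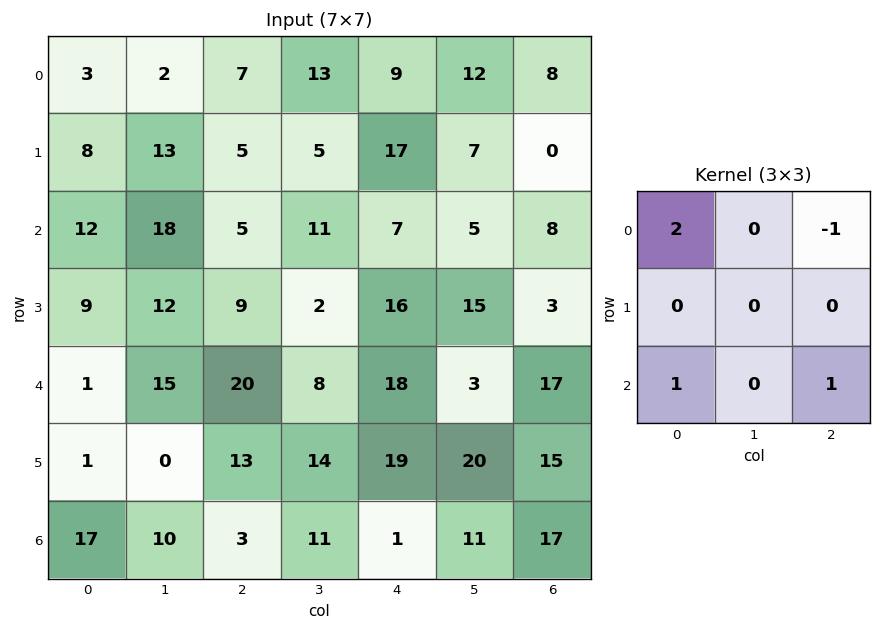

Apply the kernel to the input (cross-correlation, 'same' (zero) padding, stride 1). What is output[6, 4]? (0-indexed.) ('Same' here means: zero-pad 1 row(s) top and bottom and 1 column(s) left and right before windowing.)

The receptive field on the zero-padded input at this output position is [14 19 20 / 11 1 11 / 0 0 0]. Elementwise product with the kernel and sum: 14·2 + 20·-1 + 0·1 + 0·1.

8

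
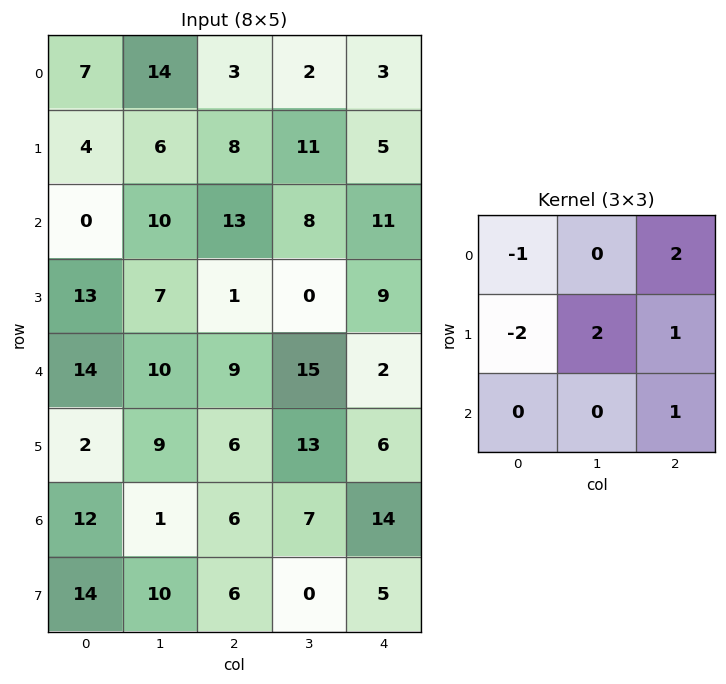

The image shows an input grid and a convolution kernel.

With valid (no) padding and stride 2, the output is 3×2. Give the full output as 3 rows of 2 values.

Output[0,0]: The receptive field on the input at this output position is [7 14 3 / 4 6 8 / 0 10 13]. Elementwise product with the kernel and sum: 7·-1 + 3·2 + 4·-2 + 6·2 + 8·1 + 13·1.
Output[0,1]: The receptive field on the input at this output position is [3 2 3 / 8 11 5 / 13 8 11]. Elementwise product with the kernel and sum: 3·-1 + 3·2 + 8·-2 + 11·2 + 5·1 + 11·1.

24 25
24 18
30 29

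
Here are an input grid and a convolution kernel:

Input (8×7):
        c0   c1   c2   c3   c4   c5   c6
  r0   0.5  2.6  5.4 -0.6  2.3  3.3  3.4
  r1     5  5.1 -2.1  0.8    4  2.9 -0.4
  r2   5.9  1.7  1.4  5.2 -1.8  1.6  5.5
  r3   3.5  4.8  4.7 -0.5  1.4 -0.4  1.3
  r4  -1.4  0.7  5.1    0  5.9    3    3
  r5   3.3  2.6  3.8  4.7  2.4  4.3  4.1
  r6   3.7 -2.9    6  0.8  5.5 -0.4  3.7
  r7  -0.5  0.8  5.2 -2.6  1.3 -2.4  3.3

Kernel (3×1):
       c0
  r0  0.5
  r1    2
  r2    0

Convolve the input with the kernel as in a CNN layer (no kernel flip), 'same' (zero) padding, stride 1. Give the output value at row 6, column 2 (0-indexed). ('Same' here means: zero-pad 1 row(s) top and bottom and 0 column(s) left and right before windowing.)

13.9

The receptive field on the zero-padded input at this output position is [3.8 / 6 / 5.2]. Elementwise product with the kernel and sum: 3.8·0.5 + 6·2.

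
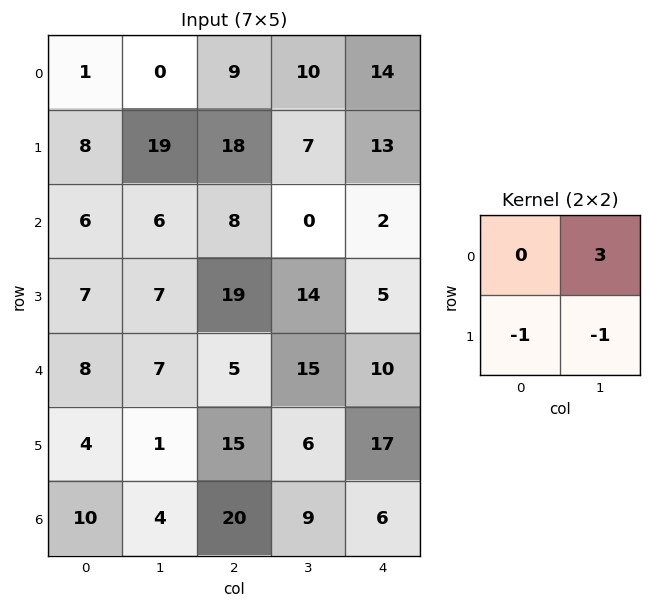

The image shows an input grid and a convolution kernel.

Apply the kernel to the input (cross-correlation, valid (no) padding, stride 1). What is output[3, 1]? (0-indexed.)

The receptive field on the input at this output position is [7 19 / 7 5]. Elementwise product with the kernel and sum: 19·3 + 7·-1 + 5·-1.

45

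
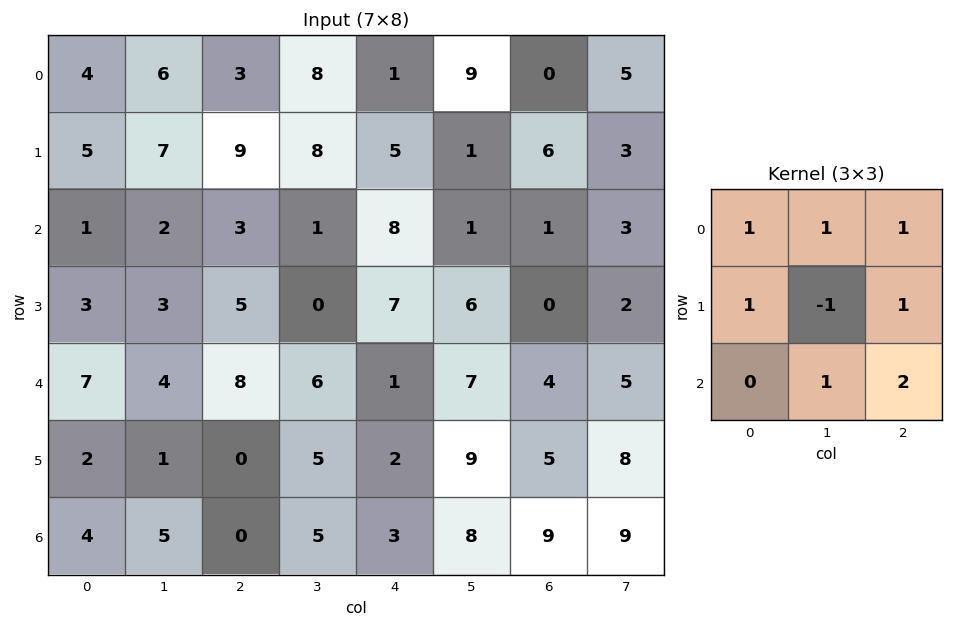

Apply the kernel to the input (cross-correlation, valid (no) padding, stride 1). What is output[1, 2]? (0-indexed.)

The receptive field on the input at this output position is [9 8 5 / 3 1 8 / 5 0 7]. Elementwise product with the kernel and sum: 9·1 + 8·1 + 5·1 + 3·1 + 1·-1 + 8·1 + 0·1 + 7·2.

46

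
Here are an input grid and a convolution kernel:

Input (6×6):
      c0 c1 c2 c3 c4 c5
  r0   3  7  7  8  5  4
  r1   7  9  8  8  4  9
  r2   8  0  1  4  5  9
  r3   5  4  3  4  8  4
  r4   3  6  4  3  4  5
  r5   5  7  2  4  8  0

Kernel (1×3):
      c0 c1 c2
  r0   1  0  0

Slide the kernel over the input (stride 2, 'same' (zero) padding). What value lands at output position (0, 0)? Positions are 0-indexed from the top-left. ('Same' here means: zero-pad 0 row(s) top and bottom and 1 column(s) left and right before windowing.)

0

The receptive field on the zero-padded input at this output position is [0 3 7]. Elementwise product with the kernel and sum: 0·1.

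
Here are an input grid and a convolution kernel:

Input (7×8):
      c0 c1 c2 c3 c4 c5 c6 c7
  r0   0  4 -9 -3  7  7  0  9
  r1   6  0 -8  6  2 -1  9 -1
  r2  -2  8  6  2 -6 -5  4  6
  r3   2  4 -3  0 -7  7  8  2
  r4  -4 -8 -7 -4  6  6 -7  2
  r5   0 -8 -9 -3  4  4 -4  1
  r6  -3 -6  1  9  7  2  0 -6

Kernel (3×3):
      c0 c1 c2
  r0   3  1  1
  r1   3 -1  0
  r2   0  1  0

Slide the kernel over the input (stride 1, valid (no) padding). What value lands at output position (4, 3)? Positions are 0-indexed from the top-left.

-6

The receptive field on the input at this output position is [-4 6 6 / -3 4 4 / 9 7 2]. Elementwise product with the kernel and sum: -4·3 + 6·1 + 6·1 + -3·3 + 4·-1 + 7·1.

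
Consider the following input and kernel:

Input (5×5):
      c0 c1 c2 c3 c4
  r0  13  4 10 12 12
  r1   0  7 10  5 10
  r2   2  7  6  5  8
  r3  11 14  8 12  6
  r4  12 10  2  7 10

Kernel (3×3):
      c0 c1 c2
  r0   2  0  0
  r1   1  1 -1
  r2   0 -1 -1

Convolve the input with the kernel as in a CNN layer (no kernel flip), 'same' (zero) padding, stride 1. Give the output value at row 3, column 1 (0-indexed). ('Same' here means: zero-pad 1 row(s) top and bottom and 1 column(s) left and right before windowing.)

The receptive field on the zero-padded input at this output position is [2 7 6 / 11 14 8 / 12 10 2]. Elementwise product with the kernel and sum: 2·2 + 11·1 + 14·1 + 8·-1 + 10·-1 + 2·-1.

9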